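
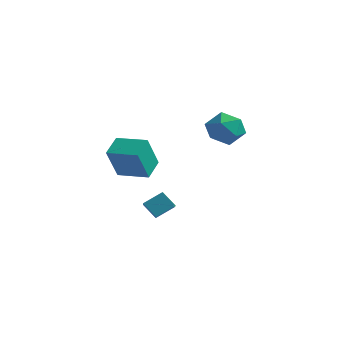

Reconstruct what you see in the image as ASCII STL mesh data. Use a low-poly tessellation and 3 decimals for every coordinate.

solid 
facet normal -0.468 -0.701 -0.538
outer loop
vertex -0.91 1.418 -1.715
vertex -1.986 2.734 -2.494
vertex -0.26 1.529 -2.426
endloop
endfacet
facet normal 0.576 -0.704 0.416
outer loop
vertex 0.246 2.286 -1.846
vertex -0.91 1.418 -1.715
vertex -0.26 1.529 -2.426
endloop
endfacet
facet normal -0.469 -0.702 -0.536
outer loop
vertex -0.26 1.529 -2.426
vertex -1.986 2.734 -2.494
vertex -1.336 2.844 -3.206
endloop
endfacet
facet normal 0.670 0.114 -0.733
outer loop
vertex -1.336 2.844 -3.206
vertex 0.246 2.286 -1.846
vertex -0.26 1.529 -2.426
endloop
endfacet
facet normal -0.670 -0.114 0.733
outer loop
vertex -0.91 1.418 -1.715
vertex -1.48 3.491 -1.914
vertex -1.986 2.734 -2.494
endloop
endfacet
facet normal 0.576 -0.704 0.417
outer loop
vertex -0.404 2.176 -1.134
vertex -0.91 1.418 -1.715
vertex 0.246 2.286 -1.846
endloop
endfacet
facet normal -0.671 -0.114 0.733
outer loop
vertex -0.404 2.176 -1.134
vertex -1.48 3.491 -1.914
vertex -0.91 1.418 -1.715
endloop
endfacet
facet normal -0.575 0.704 -0.417
outer loop
vertex -1.986 2.734 -2.494
vertex -1.48 3.491 -1.914
vertex -1.336 2.844 -3.206
endloop
endfacet
facet normal 0.670 0.114 -0.733
outer loop
vertex -0.83 3.602 -2.625
vertex 0.246 2.286 -1.846
vertex -1.336 2.844 -3.206
endloop
endfacet
facet normal -0.576 0.704 -0.417
outer loop
vertex -1.336 2.844 -3.206
vertex -1.48 3.491 -1.914
vertex -0.83 3.602 -2.625
endloop
endfacet
facet normal 0.469 0.701 0.537
outer loop
vertex -0.83 3.602 -2.625
vertex -0.404 2.176 -1.134
vertex 0.246 2.286 -1.846
endloop
endfacet
facet normal 0.468 0.702 0.537
outer loop
vertex -1.48 3.491 -1.914
vertex -0.404 2.176 -1.134
vertex -0.83 3.602 -2.625
endloop
endfacet
facet normal -0.974 -0.216 -0.070
outer loop
vertex -2.816 1.164 1.03
vertex -3.087 2.201 1.591
vertex -2.891 2.037 -0.622
endloop
endfacet
facet normal 0.224 -0.857 -0.463
outer loop
vertex -1.353 2.379 -0.511
vertex -2.816 1.164 1.03
vertex -2.891 2.037 -0.622
endloop
endfacet
facet normal -0.974 -0.217 -0.070
outer loop
vertex -2.891 2.037 -0.622
vertex -3.087 2.201 1.591
vertex -3.163 3.074 -0.061
endloop
endfacet
facet normal -0.040 0.467 -0.883
outer loop
vertex -3.163 3.074 -0.061
vertex -1.353 2.379 -0.511
vertex -2.891 2.037 -0.622
endloop
endfacet
facet normal 0.040 -0.467 0.883
outer loop
vertex -2.816 1.164 1.03
vertex -1.549 2.543 1.702
vertex -3.087 2.201 1.591
endloop
endfacet
facet normal 0.224 -0.857 -0.463
outer loop
vertex -1.277 1.506 1.141
vertex -2.816 1.164 1.03
vertex -1.353 2.379 -0.511
endloop
endfacet
facet normal 0.040 -0.467 0.883
outer loop
vertex -1.277 1.506 1.141
vertex -1.549 2.543 1.702
vertex -2.816 1.164 1.03
endloop
endfacet
facet normal -0.224 0.857 0.463
outer loop
vertex -3.087 2.201 1.591
vertex -1.549 2.543 1.702
vertex -3.163 3.074 -0.061
endloop
endfacet
facet normal -0.040 0.467 -0.883
outer loop
vertex -1.624 3.416 0.05
vertex -1.353 2.379 -0.511
vertex -3.163 3.074 -0.061
endloop
endfacet
facet normal -0.224 0.857 0.463
outer loop
vertex -3.163 3.074 -0.061
vertex -1.549 2.543 1.702
vertex -1.624 3.416 0.05
endloop
endfacet
facet normal 0.974 0.217 0.070
outer loop
vertex -1.624 3.416 0.05
vertex -1.277 1.506 1.141
vertex -1.353 2.379 -0.511
endloop
endfacet
facet normal 0.974 0.217 0.071
outer loop
vertex -1.549 2.543 1.702
vertex -1.277 1.506 1.141
vertex -1.624 3.416 0.05
endloop
endfacet
facet normal -0.506 0.862 -0.012
outer loop
vertex 2.432 3.331 2.744
vertex 1.851 3.0 3.472
vertex 2.682 3.491 3.687
endloop
endfacet
facet normal 0.172 0.963 -0.209
outer loop
vertex 2.432 3.331 2.744
vertex 2.682 3.491 3.687
vertex 3.372 3.225 3.031
endloop
endfacet
facet normal 0.300 0.552 -0.778
outer loop
vertex 2.432 3.331 2.744
vertex 3.372 3.225 3.031
vertex 2.968 2.57 2.411
endloop
endfacet
facet normal -0.299 0.198 -0.933
outer loop
vertex 2.432 3.331 2.744
vertex 2.968 2.57 2.411
vertex 2.028 2.431 2.683
endloop
endfacet
facet normal -0.798 0.389 -0.460
outer loop
vertex 2.432 3.331 2.744
vertex 2.028 2.431 2.683
vertex 1.851 3.0 3.472
endloop
endfacet
facet normal 0.592 0.739 0.323
outer loop
vertex 3.372 3.225 3.031
vertex 2.682 3.491 3.687
vertex 3.372 2.829 3.937
endloop
endfacet
facet normal -0.506 0.576 0.642
outer loop
vertex 2.682 3.491 3.687
vertex 1.851 3.0 3.472
vertex 2.432 2.69 4.209
endloop
endfacet
facet normal -0.978 -0.189 -0.083
outer loop
vertex 1.851 3.0 3.472
vertex 2.028 2.431 2.683
vertex 2.028 2.035 3.589
endloop
endfacet
facet normal -0.172 -0.500 -0.849
outer loop
vertex 2.028 2.431 2.683
vertex 2.968 2.57 2.411
vertex 2.718 1.769 2.933
endloop
endfacet
facet normal 0.798 0.074 -0.598
outer loop
vertex 2.968 2.57 2.411
vertex 3.372 3.225 3.031
vertex 3.549 2.26 3.148
endloop
endfacet
facet normal 0.299 -0.198 0.933
outer loop
vertex 2.968 1.929 3.876
vertex 3.372 2.829 3.937
vertex 2.432 2.69 4.209
endloop
endfacet
facet normal -0.300 -0.552 0.778
outer loop
vertex 2.968 1.929 3.876
vertex 2.432 2.69 4.209
vertex 2.028 2.035 3.589
endloop
endfacet
facet normal -0.172 -0.963 0.209
outer loop
vertex 2.968 1.929 3.876
vertex 2.028 2.035 3.589
vertex 2.718 1.769 2.933
endloop
endfacet
facet normal 0.506 -0.862 0.012
outer loop
vertex 2.968 1.929 3.876
vertex 2.718 1.769 2.933
vertex 3.549 2.26 3.148
endloop
endfacet
facet normal 0.798 -0.389 0.460
outer loop
vertex 2.968 1.929 3.876
vertex 3.549 2.26 3.148
vertex 3.372 2.829 3.937
endloop
endfacet
facet normal 0.172 0.500 0.849
outer loop
vertex 2.432 2.69 4.209
vertex 3.372 2.829 3.937
vertex 2.682 3.491 3.687
endloop
endfacet
facet normal -0.798 -0.074 0.598
outer loop
vertex 2.028 2.035 3.589
vertex 2.432 2.69 4.209
vertex 1.851 3.0 3.472
endloop
endfacet
facet normal -0.592 -0.739 -0.323
outer loop
vertex 2.718 1.769 2.933
vertex 2.028 2.035 3.589
vertex 2.028 2.431 2.683
endloop
endfacet
facet normal 0.506 -0.576 -0.642
outer loop
vertex 3.549 2.26 3.148
vertex 2.718 1.769 2.933
vertex 2.968 2.57 2.411
endloop
endfacet
facet normal 0.978 0.189 0.083
outer loop
vertex 3.372 2.829 3.937
vertex 3.549 2.26 3.148
vertex 3.372 3.225 3.031
endloop
endfacet

endsolid


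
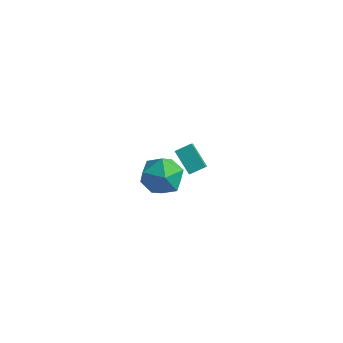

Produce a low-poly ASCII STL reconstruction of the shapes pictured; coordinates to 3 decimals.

solid 
facet normal -0.609 -0.698 -0.377
outer loop
vertex 1.835 -3.55 4.664
vertex 1.436 -2.726 3.784
vertex 2.796 -3.952 3.854
endloop
endfacet
facet normal 0.313 -0.649 0.693
outer loop
vertex 3.284 -3.394 4.156
vertex 1.835 -3.55 4.664
vertex 2.796 -3.952 3.854
endloop
endfacet
facet normal -0.609 -0.697 -0.377
outer loop
vertex 2.796 -3.952 3.854
vertex 1.436 -2.726 3.784
vertex 2.398 -3.128 2.974
endloop
endfacet
facet normal 0.728 -0.304 -0.614
outer loop
vertex 2.398 -3.128 2.974
vertex 3.284 -3.394 4.156
vertex 2.796 -3.952 3.854
endloop
endfacet
facet normal -0.728 0.304 0.615
outer loop
vertex 1.835 -3.55 4.664
vertex 1.924 -2.168 4.086
vertex 1.436 -2.726 3.784
endloop
endfacet
facet normal 0.313 -0.649 0.694
outer loop
vertex 2.322 -2.992 4.966
vertex 1.835 -3.55 4.664
vertex 3.284 -3.394 4.156
endloop
endfacet
facet normal -0.729 0.304 0.614
outer loop
vertex 2.322 -2.992 4.966
vertex 1.924 -2.168 4.086
vertex 1.835 -3.55 4.664
endloop
endfacet
facet normal -0.313 0.649 -0.694
outer loop
vertex 1.436 -2.726 3.784
vertex 1.924 -2.168 4.086
vertex 2.398 -3.128 2.974
endloop
endfacet
facet normal 0.728 -0.303 -0.614
outer loop
vertex 2.885 -2.57 3.276
vertex 3.284 -3.394 4.156
vertex 2.398 -3.128 2.974
endloop
endfacet
facet normal -0.313 0.649 -0.694
outer loop
vertex 2.398 -3.128 2.974
vertex 1.924 -2.168 4.086
vertex 2.885 -2.57 3.276
endloop
endfacet
facet normal 0.609 0.698 0.377
outer loop
vertex 2.885 -2.57 3.276
vertex 2.322 -2.992 4.966
vertex 3.284 -3.394 4.156
endloop
endfacet
facet normal 0.610 0.697 0.377
outer loop
vertex 1.924 -2.168 4.086
vertex 2.322 -2.992 4.966
vertex 2.885 -2.57 3.276
endloop
endfacet
facet normal 0.249 0.662 0.707
outer loop
vertex -1.006 0.917 -1.2
vertex -1.011 0.051 -0.387
vertex -0.012 0.305 -0.977
endloop
endfacet
facet normal 0.511 0.856 0.073
outer loop
vertex -1.006 0.917 -1.2
vertex -0.012 0.305 -0.977
vertex -0.305 0.575 -2.097
endloop
endfacet
facet normal -0.036 0.924 -0.380
outer loop
vertex -1.006 0.917 -1.2
vertex -0.305 0.575 -2.097
vertex -1.486 0.487 -2.199
endloop
endfacet
facet normal -0.636 0.771 -0.026
outer loop
vertex -1.006 0.917 -1.2
vertex -1.486 0.487 -2.199
vertex -1.922 0.163 -1.142
endloop
endfacet
facet normal -0.460 0.609 0.646
outer loop
vertex -1.006 0.917 -1.2
vertex -1.922 0.163 -1.142
vertex -1.011 0.051 -0.387
endloop
endfacet
facet normal 0.930 0.329 -0.164
outer loop
vertex -0.305 0.575 -2.097
vertex -0.012 0.305 -0.977
vertex 0.122 -0.503 -1.838
endloop
endfacet
facet normal 0.506 0.014 0.863
outer loop
vertex -0.012 0.305 -0.977
vertex -1.011 0.051 -0.387
vertex -0.314 -0.827 -0.781
endloop
endfacet
facet normal -0.642 -0.071 0.764
outer loop
vertex -1.011 0.051 -0.387
vertex -1.922 0.163 -1.142
vertex -1.495 -0.915 -0.883
endloop
endfacet
facet normal -0.927 0.191 -0.324
outer loop
vertex -1.922 0.163 -1.142
vertex -1.486 0.487 -2.199
vertex -1.788 -0.645 -2.003
endloop
endfacet
facet normal 0.045 0.438 -0.898
outer loop
vertex -1.486 0.487 -2.199
vertex -0.305 0.575 -2.097
vertex -0.789 -0.391 -2.593
endloop
endfacet
facet normal 0.636 -0.771 0.026
outer loop
vertex -0.794 -1.257 -1.78
vertex 0.122 -0.503 -1.838
vertex -0.314 -0.827 -0.781
endloop
endfacet
facet normal 0.036 -0.924 0.380
outer loop
vertex -0.794 -1.257 -1.78
vertex -0.314 -0.827 -0.781
vertex -1.495 -0.915 -0.883
endloop
endfacet
facet normal -0.511 -0.856 -0.073
outer loop
vertex -0.794 -1.257 -1.78
vertex -1.495 -0.915 -0.883
vertex -1.788 -0.645 -2.003
endloop
endfacet
facet normal -0.249 -0.662 -0.707
outer loop
vertex -0.794 -1.257 -1.78
vertex -1.788 -0.645 -2.003
vertex -0.789 -0.391 -2.593
endloop
endfacet
facet normal 0.460 -0.609 -0.646
outer loop
vertex -0.794 -1.257 -1.78
vertex -0.789 -0.391 -2.593
vertex 0.122 -0.503 -1.838
endloop
endfacet
facet normal 0.927 -0.191 0.324
outer loop
vertex -0.314 -0.827 -0.781
vertex 0.122 -0.503 -1.838
vertex -0.012 0.305 -0.977
endloop
endfacet
facet normal -0.045 -0.438 0.898
outer loop
vertex -1.495 -0.915 -0.883
vertex -0.314 -0.827 -0.781
vertex -1.011 0.051 -0.387
endloop
endfacet
facet normal -0.930 -0.329 0.164
outer loop
vertex -1.788 -0.645 -2.003
vertex -1.495 -0.915 -0.883
vertex -1.922 0.163 -1.142
endloop
endfacet
facet normal -0.506 -0.014 -0.863
outer loop
vertex -0.789 -0.391 -2.593
vertex -1.788 -0.645 -2.003
vertex -1.486 0.487 -2.199
endloop
endfacet
facet normal 0.642 0.071 -0.764
outer loop
vertex 0.122 -0.503 -1.838
vertex -0.789 -0.391 -2.593
vertex -0.305 0.575 -2.097
endloop
endfacet

endsolid


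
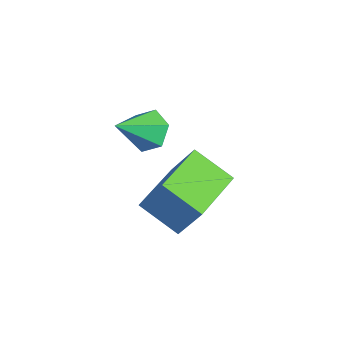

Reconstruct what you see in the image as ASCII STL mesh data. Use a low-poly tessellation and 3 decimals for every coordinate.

solid 
facet normal -0.164 0.765 -0.623
outer loop
vertex 1.874 2.758 -0.795
vertex 1.497 2.362 -1.182
vertex 1.215 2.708 -0.683
endloop
endfacet
facet normal 0.138 0.295 0.946
outer loop
vertex 1.874 2.758 -0.795
vertex 1.215 2.708 -0.683
vertex 1.723 1.298 -0.318
endloop
endfacet
facet normal -0.163 0.765 -0.623
outer loop
vertex 1.215 2.708 -0.683
vertex 1.497 2.362 -1.182
vertex 0.838 2.313 -1.07
endloop
endfacet
facet normal -0.685 -0.059 0.727
outer loop
vertex 1.215 2.708 -0.683
vertex 0.838 2.313 -1.07
vertex 1.723 1.298 -0.318
endloop
endfacet
facet normal -0.163 0.766 -0.622
outer loop
vertex 0.838 2.313 -1.07
vertex 1.497 2.362 -1.182
vertex 1.119 1.967 -1.57
endloop
endfacet
facet normal -0.761 -0.648 0.021
outer loop
vertex 0.838 2.313 -1.07
vertex 1.119 1.967 -1.57
vertex 1.723 1.298 -0.318
endloop
endfacet
facet normal -0.163 0.766 -0.622
outer loop
vertex 1.119 1.967 -1.57
vertex 1.497 2.362 -1.182
vertex 1.778 2.016 -1.682
endloop
endfacet
facet normal -0.013 -0.885 -0.466
outer loop
vertex 1.119 1.967 -1.57
vertex 1.778 2.016 -1.682
vertex 1.723 1.298 -0.318
endloop
endfacet
facet normal -0.164 0.766 -0.622
outer loop
vertex 1.778 2.016 -1.682
vertex 1.497 2.362 -1.182
vertex 2.155 2.411 -1.295
endloop
endfacet
facet normal 0.810 -0.531 -0.247
outer loop
vertex 1.778 2.016 -1.682
vertex 2.155 2.411 -1.295
vertex 1.723 1.298 -0.318
endloop
endfacet
facet normal -0.164 0.765 -0.623
outer loop
vertex 2.155 2.411 -1.295
vertex 1.497 2.362 -1.182
vertex 1.874 2.758 -0.795
endloop
endfacet
facet normal 0.887 0.058 0.458
outer loop
vertex 2.155 2.411 -1.295
vertex 1.874 2.758 -0.795
vertex 1.723 1.298 -0.318
endloop
endfacet
facet normal -0.721 -0.484 0.496
outer loop
vertex 2.323 2.321 -2.77
vertex 1.305 3.805 -2.803
vertex 1.767 1.912 -3.977
endloop
endfacet
facet normal 0.566 -0.824 0.019
outer loop
vertex 2.755 2.575 -4.657
vertex 2.323 2.321 -2.77
vertex 1.767 1.912 -3.977
endloop
endfacet
facet normal -0.721 -0.484 0.496
outer loop
vertex 1.767 1.912 -3.977
vertex 1.305 3.805 -2.803
vertex 0.749 3.396 -4.01
endloop
endfacet
facet normal -0.400 -0.294 -0.868
outer loop
vertex 0.749 3.396 -4.01
vertex 2.755 2.575 -4.657
vertex 1.767 1.912 -3.977
endloop
endfacet
facet normal 0.400 0.294 0.868
outer loop
vertex 2.323 2.321 -2.77
vertex 2.293 4.468 -3.483
vertex 1.305 3.805 -2.803
endloop
endfacet
facet normal 0.566 -0.824 0.019
outer loop
vertex 3.311 2.984 -3.45
vertex 2.323 2.321 -2.77
vertex 2.755 2.575 -4.657
endloop
endfacet
facet normal 0.400 0.294 0.868
outer loop
vertex 3.311 2.984 -3.45
vertex 2.293 4.468 -3.483
vertex 2.323 2.321 -2.77
endloop
endfacet
facet normal -0.566 0.824 -0.019
outer loop
vertex 1.305 3.805 -2.803
vertex 2.293 4.468 -3.483
vertex 0.749 3.396 -4.01
endloop
endfacet
facet normal -0.400 -0.294 -0.868
outer loop
vertex 1.737 4.059 -4.69
vertex 2.755 2.575 -4.657
vertex 0.749 3.396 -4.01
endloop
endfacet
facet normal -0.566 0.824 -0.019
outer loop
vertex 0.749 3.396 -4.01
vertex 2.293 4.468 -3.483
vertex 1.737 4.059 -4.69
endloop
endfacet
facet normal 0.721 0.484 -0.496
outer loop
vertex 1.737 4.059 -4.69
vertex 3.311 2.984 -3.45
vertex 2.755 2.575 -4.657
endloop
endfacet
facet normal 0.721 0.484 -0.496
outer loop
vertex 2.293 4.468 -3.483
vertex 3.311 2.984 -3.45
vertex 1.737 4.059 -4.69
endloop
endfacet

endsolid


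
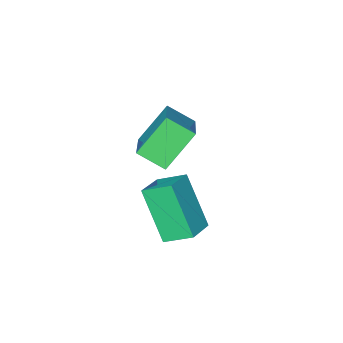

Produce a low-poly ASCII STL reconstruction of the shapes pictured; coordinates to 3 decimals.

solid 
facet normal -0.535 -0.703 -0.470
outer loop
vertex 1.081 -1.66 2.301
vertex 0.679 -1.084 1.897
vertex 1.909 -1.701 1.42
endloop
endfacet
facet normal 0.496 -0.710 0.500
outer loop
vertex 2.961 -0.316 2.343
vertex 1.081 -1.66 2.301
vertex 1.909 -1.701 1.42
endloop
endfacet
facet normal -0.535 -0.704 -0.468
outer loop
vertex 1.909 -1.701 1.42
vertex 0.679 -1.084 1.897
vertex 1.507 -1.126 1.015
endloop
endfacet
facet normal 0.684 -0.034 -0.728
outer loop
vertex 1.507 -1.126 1.015
vertex 2.961 -0.316 2.343
vertex 1.909 -1.701 1.42
endloop
endfacet
facet normal -0.684 0.034 0.729
outer loop
vertex 1.081 -1.66 2.301
vertex 1.731 0.301 2.82
vertex 0.679 -1.084 1.897
endloop
endfacet
facet normal 0.496 -0.710 0.500
outer loop
vertex 2.133 -0.274 3.225
vertex 1.081 -1.66 2.301
vertex 2.961 -0.316 2.343
endloop
endfacet
facet normal -0.685 0.034 0.728
outer loop
vertex 2.133 -0.274 3.225
vertex 1.731 0.301 2.82
vertex 1.081 -1.66 2.301
endloop
endfacet
facet normal -0.496 0.710 -0.500
outer loop
vertex 0.679 -1.084 1.897
vertex 1.731 0.301 2.82
vertex 1.507 -1.126 1.015
endloop
endfacet
facet normal 0.684 -0.034 -0.729
outer loop
vertex 2.559 0.26 1.939
vertex 2.961 -0.316 2.343
vertex 1.507 -1.126 1.015
endloop
endfacet
facet normal -0.496 0.710 -0.500
outer loop
vertex 1.507 -1.126 1.015
vertex 1.731 0.301 2.82
vertex 2.559 0.26 1.939
endloop
endfacet
facet normal 0.535 0.703 0.469
outer loop
vertex 2.559 0.26 1.939
vertex 2.133 -0.274 3.225
vertex 2.961 -0.316 2.343
endloop
endfacet
facet normal 0.534 0.704 0.469
outer loop
vertex 1.731 0.301 2.82
vertex 2.133 -0.274 3.225
vertex 2.559 0.26 1.939
endloop
endfacet
facet normal -0.522 0.723 0.453
outer loop
vertex 1.637 -0.157 1.014
vertex 2.371 0.229 1.244
vertex 1.621 0.663 -0.313
endloop
endfacet
facet normal -0.853 -0.449 -0.267
outer loop
vertex 2.049 0.071 -0.684
vertex 1.637 -0.157 1.014
vertex 1.621 0.663 -0.313
endloop
endfacet
facet normal -0.523 0.722 0.453
outer loop
vertex 1.621 0.663 -0.313
vertex 2.371 0.229 1.244
vertex 2.354 1.049 -0.083
endloop
endfacet
facet normal -0.010 0.526 -0.851
outer loop
vertex 2.354 1.049 -0.083
vertex 2.049 0.071 -0.684
vertex 1.621 0.663 -0.313
endloop
endfacet
facet normal 0.010 -0.526 0.851
outer loop
vertex 1.637 -0.157 1.014
vertex 2.799 -0.363 0.873
vertex 2.371 0.229 1.244
endloop
endfacet
facet normal -0.852 -0.450 -0.267
outer loop
vertex 2.066 -0.749 0.643
vertex 1.637 -0.157 1.014
vertex 2.049 0.071 -0.684
endloop
endfacet
facet normal 0.010 -0.526 0.851
outer loop
vertex 2.066 -0.749 0.643
vertex 2.799 -0.363 0.873
vertex 1.637 -0.157 1.014
endloop
endfacet
facet normal 0.853 0.449 0.267
outer loop
vertex 2.371 0.229 1.244
vertex 2.799 -0.363 0.873
vertex 2.354 1.049 -0.083
endloop
endfacet
facet normal -0.010 0.526 -0.851
outer loop
vertex 2.783 0.457 -0.454
vertex 2.049 0.071 -0.684
vertex 2.354 1.049 -0.083
endloop
endfacet
facet normal 0.852 0.450 0.268
outer loop
vertex 2.354 1.049 -0.083
vertex 2.799 -0.363 0.873
vertex 2.783 0.457 -0.454
endloop
endfacet
facet normal 0.522 -0.723 -0.453
outer loop
vertex 2.783 0.457 -0.454
vertex 2.066 -0.749 0.643
vertex 2.049 0.071 -0.684
endloop
endfacet
facet normal 0.523 -0.722 -0.453
outer loop
vertex 2.799 -0.363 0.873
vertex 2.066 -0.749 0.643
vertex 2.783 0.457 -0.454
endloop
endfacet

endsolid


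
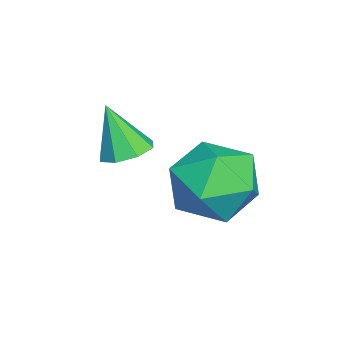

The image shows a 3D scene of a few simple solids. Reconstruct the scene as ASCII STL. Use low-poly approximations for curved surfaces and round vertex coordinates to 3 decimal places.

solid 
facet normal -0.684 0.729 -0.038
outer loop
vertex -1.406 2.104 0.583
vertex -2.053 1.51 0.838
vertex -1.588 1.979 1.471
endloop
endfacet
facet normal -0.040 0.991 0.131
outer loop
vertex -1.406 2.104 0.583
vertex -1.588 1.979 1.471
vertex -0.721 2.052 1.187
endloop
endfacet
facet normal 0.411 0.821 -0.396
outer loop
vertex -1.406 2.104 0.583
vertex -0.721 2.052 1.187
vertex -0.651 1.628 0.38
endloop
endfacet
facet normal 0.048 0.455 -0.889
outer loop
vertex -1.406 2.104 0.583
vertex -0.651 1.628 0.38
vertex -1.474 1.293 0.164
endloop
endfacet
facet normal -0.629 0.398 -0.668
outer loop
vertex -1.406 2.104 0.583
vertex -1.474 1.293 0.164
vertex -2.053 1.51 0.838
endloop
endfacet
facet normal 0.182 0.664 0.725
outer loop
vertex -0.721 2.052 1.187
vertex -1.588 1.979 1.471
vertex -0.946 1.427 1.816
endloop
endfacet
facet normal -0.859 0.241 0.452
outer loop
vertex -1.588 1.979 1.471
vertex -2.053 1.51 0.838
vertex -1.769 1.092 1.6
endloop
endfacet
facet normal -0.770 -0.293 -0.567
outer loop
vertex -2.053 1.51 0.838
vertex -1.474 1.293 0.164
vertex -1.699 0.668 0.793
endloop
endfacet
facet normal 0.324 -0.201 -0.924
outer loop
vertex -1.474 1.293 0.164
vertex -0.651 1.628 0.38
vertex -0.832 0.741 0.509
endloop
endfacet
facet normal 0.912 0.390 -0.126
outer loop
vertex -0.651 1.628 0.38
vertex -0.721 2.052 1.187
vertex -0.367 1.21 1.142
endloop
endfacet
facet normal -0.048 -0.455 0.889
outer loop
vertex -1.014 0.616 1.397
vertex -0.946 1.427 1.816
vertex -1.769 1.092 1.6
endloop
endfacet
facet normal -0.411 -0.821 0.396
outer loop
vertex -1.014 0.616 1.397
vertex -1.769 1.092 1.6
vertex -1.699 0.668 0.793
endloop
endfacet
facet normal 0.040 -0.991 -0.131
outer loop
vertex -1.014 0.616 1.397
vertex -1.699 0.668 0.793
vertex -0.832 0.741 0.509
endloop
endfacet
facet normal 0.684 -0.729 0.038
outer loop
vertex -1.014 0.616 1.397
vertex -0.832 0.741 0.509
vertex -0.367 1.21 1.142
endloop
endfacet
facet normal 0.629 -0.398 0.668
outer loop
vertex -1.014 0.616 1.397
vertex -0.367 1.21 1.142
vertex -0.946 1.427 1.816
endloop
endfacet
facet normal -0.324 0.201 0.924
outer loop
vertex -1.769 1.092 1.6
vertex -0.946 1.427 1.816
vertex -1.588 1.979 1.471
endloop
endfacet
facet normal -0.912 -0.390 0.126
outer loop
vertex -1.699 0.668 0.793
vertex -1.769 1.092 1.6
vertex -2.053 1.51 0.838
endloop
endfacet
facet normal -0.182 -0.664 -0.725
outer loop
vertex -0.832 0.741 0.509
vertex -1.699 0.668 0.793
vertex -1.474 1.293 0.164
endloop
endfacet
facet normal 0.859 -0.241 -0.452
outer loop
vertex -0.367 1.21 1.142
vertex -0.832 0.741 0.509
vertex -0.651 1.628 0.38
endloop
endfacet
facet normal 0.770 0.293 0.567
outer loop
vertex -0.946 1.427 1.816
vertex -0.367 1.21 1.142
vertex -0.721 2.052 1.187
endloop
endfacet
facet normal 0.171 0.344 -0.923
outer loop
vertex -1.669 -0.402 1.0
vertex -2.184 -0.285 0.948
vertex -1.756 -0.026 1.124
endloop
endfacet
facet normal 0.815 -0.003 0.580
outer loop
vertex -1.669 -0.402 1.0
vertex -1.756 -0.026 1.124
vertex -2.376 -0.675 1.992
endloop
endfacet
facet normal 0.170 0.347 -0.923
outer loop
vertex -1.756 -0.026 1.124
vertex -2.184 -0.285 0.948
vertex -2.094 0.198 1.146
endloop
endfacet
facet normal 0.417 0.559 0.716
outer loop
vertex -1.756 -0.026 1.124
vertex -2.094 0.198 1.146
vertex -2.376 -0.675 1.992
endloop
endfacet
facet normal 0.172 0.346 -0.922
outer loop
vertex -2.094 0.198 1.146
vertex -2.184 -0.285 0.948
vertex -2.484 0.139 1.051
endloop
endfacet
facet normal -0.266 0.714 0.648
outer loop
vertex -2.094 0.198 1.146
vertex -2.484 0.139 1.051
vertex -2.376 -0.675 1.992
endloop
endfacet
facet normal 0.169 0.344 -0.924
outer loop
vertex -2.484 0.139 1.051
vertex -2.184 -0.285 0.948
vertex -2.698 -0.169 0.897
endloop
endfacet
facet normal -0.831 0.370 0.415
outer loop
vertex -2.484 0.139 1.051
vertex -2.698 -0.169 0.897
vertex -2.376 -0.675 1.992
endloop
endfacet
facet normal 0.169 0.344 -0.924
outer loop
vertex -2.698 -0.169 0.897
vertex -2.184 -0.285 0.948
vertex -2.611 -0.545 0.773
endloop
endfacet
facet normal -0.950 -0.271 0.154
outer loop
vertex -2.698 -0.169 0.897
vertex -2.611 -0.545 0.773
vertex -2.376 -0.675 1.992
endloop
endfacet
facet normal 0.169 0.345 -0.923
outer loop
vertex -2.611 -0.545 0.773
vertex -2.184 -0.285 0.948
vertex -2.274 -0.769 0.751
endloop
endfacet
facet normal -0.553 -0.833 0.018
outer loop
vertex -2.611 -0.545 0.773
vertex -2.274 -0.769 0.751
vertex -2.376 -0.675 1.992
endloop
endfacet
facet normal 0.170 0.344 -0.923
outer loop
vertex -2.274 -0.769 0.751
vertex -2.184 -0.285 0.948
vertex -1.884 -0.71 0.845
endloop
endfacet
facet normal 0.129 -0.988 0.085
outer loop
vertex -2.274 -0.769 0.751
vertex -1.884 -0.71 0.845
vertex -2.376 -0.675 1.992
endloop
endfacet
facet normal 0.172 0.345 -0.923
outer loop
vertex -1.884 -0.71 0.845
vertex -2.184 -0.285 0.948
vertex -1.669 -0.402 1.0
endloop
endfacet
facet normal 0.695 -0.645 0.318
outer loop
vertex -1.884 -0.71 0.845
vertex -1.669 -0.402 1.0
vertex -2.376 -0.675 1.992
endloop
endfacet

endsolid


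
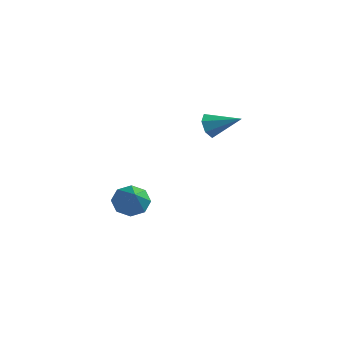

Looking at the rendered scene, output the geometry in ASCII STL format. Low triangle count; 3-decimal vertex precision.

solid 
facet normal -0.840 -0.385 -0.384
outer loop
vertex -2.582 2.642 -0.176
vertex -2.893 2.813 0.333
vertex -2.801 3.133 -0.189
endloop
endfacet
facet normal 0.647 0.270 -0.713
outer loop
vertex -2.582 2.642 -0.176
vertex -2.801 3.133 -0.189
vertex -1.727 3.347 0.867
endloop
endfacet
facet normal -0.839 -0.385 -0.384
outer loop
vertex -2.801 3.133 -0.189
vertex -2.893 2.813 0.333
vertex -3.089 3.383 0.19
endloop
endfacet
facet normal 0.227 0.883 -0.410
outer loop
vertex -2.801 3.133 -0.189
vertex -3.089 3.383 0.19
vertex -1.727 3.347 0.867
endloop
endfacet
facet normal -0.839 -0.385 -0.385
outer loop
vertex -3.089 3.383 0.19
vertex -2.893 2.813 0.333
vertex -3.23 3.203 0.677
endloop
endfacet
facet normal -0.129 0.942 0.311
outer loop
vertex -3.089 3.383 0.19
vertex -3.23 3.203 0.677
vertex -1.727 3.347 0.867
endloop
endfacet
facet normal -0.839 -0.385 -0.385
outer loop
vertex -3.23 3.203 0.677
vertex -2.893 2.813 0.333
vertex -3.117 2.729 0.905
endloop
endfacet
facet normal -0.153 0.399 0.904
outer loop
vertex -3.23 3.203 0.677
vertex -3.117 2.729 0.905
vertex -1.727 3.347 0.867
endloop
endfacet
facet normal -0.839 -0.385 -0.385
outer loop
vertex -3.117 2.729 0.905
vertex -2.893 2.813 0.333
vertex -2.835 2.318 0.702
endloop
endfacet
facet normal 0.175 -0.337 0.925
outer loop
vertex -3.117 2.729 0.905
vertex -2.835 2.318 0.702
vertex -1.727 3.347 0.867
endloop
endfacet
facet normal -0.839 -0.385 -0.384
outer loop
vertex -2.835 2.318 0.702
vertex -2.893 2.813 0.333
vertex -2.597 2.279 0.221
endloop
endfacet
facet normal 0.606 -0.710 0.358
outer loop
vertex -2.835 2.318 0.702
vertex -2.597 2.279 0.221
vertex -1.727 3.347 0.867
endloop
endfacet
facet normal -0.839 -0.385 -0.384
outer loop
vertex -2.597 2.279 0.221
vertex -2.893 2.813 0.333
vertex -2.582 2.642 -0.176
endloop
endfacet
facet normal 0.817 -0.441 -0.372
outer loop
vertex -2.597 2.279 0.221
vertex -2.582 2.642 -0.176
vertex -1.727 3.347 0.867
endloop
endfacet
facet normal -0.673 0.519 -0.527
outer loop
vertex -1.802 -1.59 -2.569
vertex -2.323 -1.789 -2.099
vertex -1.856 -1.23 -2.145
endloop
endfacet
facet normal 0.912 0.363 -0.192
outer loop
vertex -1.802 -1.59 -2.569
vertex -1.856 -1.23 -2.145
vertex -0.997 -2.811 -1.061
endloop
endfacet
facet normal -0.673 0.519 -0.526
outer loop
vertex -1.856 -1.23 -2.145
vertex -2.323 -1.789 -2.099
vertex -2.184 -1.198 -1.694
endloop
endfacet
facet normal 0.643 0.639 0.422
outer loop
vertex -1.856 -1.23 -2.145
vertex -2.184 -1.198 -1.694
vertex -0.997 -2.811 -1.061
endloop
endfacet
facet normal -0.673 0.519 -0.527
outer loop
vertex -2.184 -1.198 -1.694
vertex -2.323 -1.789 -2.099
vertex -2.594 -1.512 -1.48
endloop
endfacet
facet normal 0.126 0.441 0.889
outer loop
vertex -2.184 -1.198 -1.694
vertex -2.594 -1.512 -1.48
vertex -0.997 -2.811 -1.061
endloop
endfacet
facet normal -0.673 0.520 -0.527
outer loop
vertex -2.594 -1.512 -1.48
vertex -2.323 -1.789 -2.099
vertex -2.845 -1.988 -1.629
endloop
endfacet
facet normal -0.338 -0.114 0.934
outer loop
vertex -2.594 -1.512 -1.48
vertex -2.845 -1.988 -1.629
vertex -0.997 -2.811 -1.061
endloop
endfacet
facet normal -0.673 0.519 -0.528
outer loop
vertex -2.845 -1.988 -1.629
vertex -2.323 -1.789 -2.099
vertex -2.79 -2.348 -2.053
endloop
endfacet
facet normal -0.476 -0.700 0.533
outer loop
vertex -2.845 -1.988 -1.629
vertex -2.79 -2.348 -2.053
vertex -0.997 -2.811 -1.061
endloop
endfacet
facet normal -0.673 0.519 -0.526
outer loop
vertex -2.79 -2.348 -2.053
vertex -2.323 -1.789 -2.099
vertex -2.462 -2.38 -2.504
endloop
endfacet
facet normal -0.207 -0.975 -0.081
outer loop
vertex -2.79 -2.348 -2.053
vertex -2.462 -2.38 -2.504
vertex -0.997 -2.811 -1.061
endloop
endfacet
facet normal -0.674 0.519 -0.526
outer loop
vertex -2.462 -2.38 -2.504
vertex -2.323 -1.789 -2.099
vertex -2.053 -2.066 -2.718
endloop
endfacet
facet normal 0.310 -0.777 -0.547
outer loop
vertex -2.462 -2.38 -2.504
vertex -2.053 -2.066 -2.718
vertex -0.997 -2.811 -1.061
endloop
endfacet
facet normal -0.673 0.520 -0.526
outer loop
vertex -2.053 -2.066 -2.718
vertex -2.323 -1.789 -2.099
vertex -1.802 -1.59 -2.569
endloop
endfacet
facet normal 0.774 -0.222 -0.593
outer loop
vertex -2.053 -2.066 -2.718
vertex -1.802 -1.59 -2.569
vertex -0.997 -2.811 -1.061
endloop
endfacet

endsolid


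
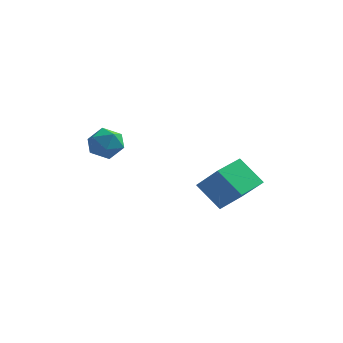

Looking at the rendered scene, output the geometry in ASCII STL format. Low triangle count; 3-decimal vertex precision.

solid 
facet normal -0.691 0.218 0.689
outer loop
vertex 3.509 -0.074 -0.603
vertex 4.18 1.624 -0.468
vertex 2.35 0.491 -1.943
endloop
endfacet
facet normal -0.367 -0.927 -0.074
outer loop
vertex 3.6 0.096 -3.192
vertex 3.509 -0.074 -0.603
vertex 2.35 0.491 -1.943
endloop
endfacet
facet normal -0.691 0.218 0.689
outer loop
vertex 2.35 0.491 -1.943
vertex 4.18 1.624 -0.468
vertex 3.021 2.189 -1.808
endloop
endfacet
facet normal -0.624 0.304 -0.720
outer loop
vertex 3.021 2.189 -1.808
vertex 3.6 0.096 -3.192
vertex 2.35 0.491 -1.943
endloop
endfacet
facet normal 0.624 -0.304 0.720
outer loop
vertex 3.509 -0.074 -0.603
vertex 5.43 1.229 -1.717
vertex 4.18 1.624 -0.468
endloop
endfacet
facet normal -0.367 -0.927 -0.074
outer loop
vertex 4.759 -0.469 -1.852
vertex 3.509 -0.074 -0.603
vertex 3.6 0.096 -3.192
endloop
endfacet
facet normal 0.624 -0.304 0.720
outer loop
vertex 4.759 -0.469 -1.852
vertex 5.43 1.229 -1.717
vertex 3.509 -0.074 -0.603
endloop
endfacet
facet normal 0.367 0.927 0.074
outer loop
vertex 4.18 1.624 -0.468
vertex 5.43 1.229 -1.717
vertex 3.021 2.189 -1.808
endloop
endfacet
facet normal -0.624 0.304 -0.720
outer loop
vertex 4.271 1.794 -3.057
vertex 3.6 0.096 -3.192
vertex 3.021 2.189 -1.808
endloop
endfacet
facet normal 0.367 0.927 0.074
outer loop
vertex 3.021 2.189 -1.808
vertex 5.43 1.229 -1.717
vertex 4.271 1.794 -3.057
endloop
endfacet
facet normal 0.691 -0.218 -0.689
outer loop
vertex 4.271 1.794 -3.057
vertex 4.759 -0.469 -1.852
vertex 3.6 0.096 -3.192
endloop
endfacet
facet normal 0.691 -0.218 -0.689
outer loop
vertex 5.43 1.229 -1.717
vertex 4.759 -0.469 -1.852
vertex 4.271 1.794 -3.057
endloop
endfacet
facet normal -0.665 0.627 0.407
outer loop
vertex -1.772 -0.507 1.163
vertex -2.403 -1.258 1.289
vertex -1.755 -1.032 2.0
endloop
endfacet
facet normal 0.002 0.847 0.531
outer loop
vertex -1.772 -0.507 1.163
vertex -1.755 -1.032 2.0
vertex -0.908 -0.763 1.568
endloop
endfacet
facet normal 0.325 0.941 -0.098
outer loop
vertex -1.772 -0.507 1.163
vertex -0.908 -0.763 1.568
vertex -1.032 -0.822 0.589
endloop
endfacet
facet normal -0.143 0.778 -0.612
outer loop
vertex -1.772 -0.507 1.163
vertex -1.032 -0.822 0.589
vertex -1.956 -1.128 0.416
endloop
endfacet
facet normal -0.755 0.584 -0.299
outer loop
vertex -1.772 -0.507 1.163
vertex -1.956 -1.128 0.416
vertex -2.403 -1.258 1.289
endloop
endfacet
facet normal 0.345 0.327 0.880
outer loop
vertex -0.908 -0.763 1.568
vertex -1.755 -1.032 2.0
vertex -1.004 -1.672 1.944
endloop
endfacet
facet normal -0.734 -0.030 0.678
outer loop
vertex -1.755 -1.032 2.0
vertex -2.403 -1.258 1.289
vertex -1.928 -1.978 1.771
endloop
endfacet
facet normal -0.880 -0.100 -0.465
outer loop
vertex -2.403 -1.258 1.289
vertex -1.956 -1.128 0.416
vertex -2.052 -2.037 0.792
endloop
endfacet
facet normal 0.111 0.215 -0.970
outer loop
vertex -1.956 -1.128 0.416
vertex -1.032 -0.822 0.589
vertex -1.205 -1.768 0.36
endloop
endfacet
facet normal 0.867 0.479 -0.139
outer loop
vertex -1.032 -0.822 0.589
vertex -0.908 -0.763 1.568
vertex -0.557 -1.542 1.071
endloop
endfacet
facet normal 0.143 -0.778 0.612
outer loop
vertex -1.188 -2.293 1.197
vertex -1.004 -1.672 1.944
vertex -1.928 -1.978 1.771
endloop
endfacet
facet normal -0.325 -0.941 0.098
outer loop
vertex -1.188 -2.293 1.197
vertex -1.928 -1.978 1.771
vertex -2.052 -2.037 0.792
endloop
endfacet
facet normal -0.002 -0.847 -0.531
outer loop
vertex -1.188 -2.293 1.197
vertex -2.052 -2.037 0.792
vertex -1.205 -1.768 0.36
endloop
endfacet
facet normal 0.665 -0.627 -0.407
outer loop
vertex -1.188 -2.293 1.197
vertex -1.205 -1.768 0.36
vertex -0.557 -1.542 1.071
endloop
endfacet
facet normal 0.755 -0.584 0.299
outer loop
vertex -1.188 -2.293 1.197
vertex -0.557 -1.542 1.071
vertex -1.004 -1.672 1.944
endloop
endfacet
facet normal -0.111 -0.215 0.970
outer loop
vertex -1.928 -1.978 1.771
vertex -1.004 -1.672 1.944
vertex -1.755 -1.032 2.0
endloop
endfacet
facet normal -0.867 -0.479 0.139
outer loop
vertex -2.052 -2.037 0.792
vertex -1.928 -1.978 1.771
vertex -2.403 -1.258 1.289
endloop
endfacet
facet normal -0.345 -0.327 -0.880
outer loop
vertex -1.205 -1.768 0.36
vertex -2.052 -2.037 0.792
vertex -1.956 -1.128 0.416
endloop
endfacet
facet normal 0.734 0.030 -0.678
outer loop
vertex -0.557 -1.542 1.071
vertex -1.205 -1.768 0.36
vertex -1.032 -0.822 0.589
endloop
endfacet
facet normal 0.880 0.100 0.465
outer loop
vertex -1.004 -1.672 1.944
vertex -0.557 -1.542 1.071
vertex -0.908 -0.763 1.568
endloop
endfacet

endsolid


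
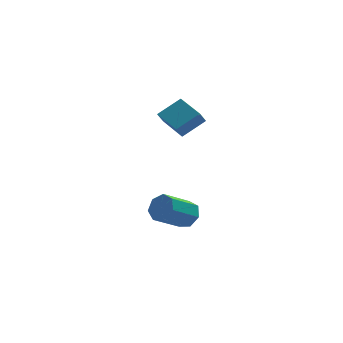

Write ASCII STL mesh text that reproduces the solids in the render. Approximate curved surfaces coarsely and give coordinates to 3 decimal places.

solid 
facet normal 0.741 0.382 -0.553
outer loop
vertex -0.725 2.823 -3.329
vertex -1.284 2.964 -3.981
vertex -1.069 3.495 -3.326
endloop
endfacet
facet normal 0.493 0.249 0.834
outer loop
vertex -0.725 2.823 -3.329
vertex -1.069 3.495 -3.326
vertex -2.178 2.074 -2.247
endloop
endfacet
facet normal 0.493 0.249 0.834
outer loop
vertex -2.178 2.074 -2.247
vertex -1.069 3.495 -3.326
vertex -2.522 2.746 -2.244
endloop
endfacet
facet normal -0.742 -0.382 0.551
outer loop
vertex -2.178 2.074 -2.247
vertex -2.522 2.746 -2.244
vertex -2.736 2.216 -2.899
endloop
endfacet
facet normal 0.741 0.382 -0.553
outer loop
vertex -1.069 3.495 -3.326
vertex -1.284 2.964 -3.981
vertex -1.575 3.767 -3.816
endloop
endfacet
facet normal -0.049 0.851 0.523
outer loop
vertex -1.069 3.495 -3.326
vertex -1.575 3.767 -3.816
vertex -2.522 2.746 -2.244
endloop
endfacet
facet normal -0.048 0.851 0.524
outer loop
vertex -2.522 2.746 -2.244
vertex -1.575 3.767 -3.816
vertex -3.027 3.019 -2.734
endloop
endfacet
facet normal -0.742 -0.382 0.551
outer loop
vertex -2.522 2.746 -2.244
vertex -3.027 3.019 -2.734
vertex -2.736 2.216 -2.899
endloop
endfacet
facet normal 0.741 0.382 -0.552
outer loop
vertex -1.575 3.767 -3.816
vertex -1.284 2.964 -3.981
vertex -1.861 3.435 -4.43
endloop
endfacet
facet normal -0.554 0.813 -0.181
outer loop
vertex -1.575 3.767 -3.816
vertex -1.861 3.435 -4.43
vertex -3.027 3.019 -2.734
endloop
endfacet
facet normal -0.553 0.813 -0.181
outer loop
vertex -3.027 3.019 -2.734
vertex -1.861 3.435 -4.43
vertex -3.314 2.687 -3.348
endloop
endfacet
facet normal -0.741 -0.382 0.553
outer loop
vertex -3.027 3.019 -2.734
vertex -3.314 2.687 -3.348
vertex -2.736 2.216 -2.899
endloop
endfacet
facet normal 0.741 0.382 -0.552
outer loop
vertex -1.861 3.435 -4.43
vertex -1.284 2.964 -3.981
vertex -1.713 2.748 -4.706
endloop
endfacet
facet normal -0.642 0.163 -0.749
outer loop
vertex -1.861 3.435 -4.43
vertex -1.713 2.748 -4.706
vertex -3.314 2.687 -3.348
endloop
endfacet
facet normal -0.642 0.162 -0.749
outer loop
vertex -3.314 2.687 -3.348
vertex -1.713 2.748 -4.706
vertex -3.165 2.0 -3.624
endloop
endfacet
facet normal -0.741 -0.383 0.552
outer loop
vertex -3.314 2.687 -3.348
vertex -3.165 2.0 -3.624
vertex -2.736 2.216 -2.899
endloop
endfacet
facet normal 0.741 0.383 -0.552
outer loop
vertex -1.713 2.748 -4.706
vertex -1.284 2.964 -3.981
vertex -1.241 2.224 -4.436
endloop
endfacet
facet normal -0.247 -0.610 -0.753
outer loop
vertex -1.713 2.748 -4.706
vertex -1.241 2.224 -4.436
vertex -3.165 2.0 -3.624
endloop
endfacet
facet normal -0.247 -0.609 -0.754
outer loop
vertex -3.165 2.0 -3.624
vertex -1.241 2.224 -4.436
vertex -2.694 1.475 -3.354
endloop
endfacet
facet normal -0.741 -0.381 0.552
outer loop
vertex -3.165 2.0 -3.624
vertex -2.694 1.475 -3.354
vertex -2.736 2.216 -2.899
endloop
endfacet
facet normal 0.741 0.382 -0.552
outer loop
vertex -1.241 2.224 -4.436
vertex -1.284 2.964 -3.981
vertex -0.802 2.257 -3.823
endloop
endfacet
facet normal 0.334 -0.923 -0.190
outer loop
vertex -1.241 2.224 -4.436
vertex -0.802 2.257 -3.823
vertex -2.694 1.475 -3.354
endloop
endfacet
facet normal 0.335 -0.923 -0.189
outer loop
vertex -2.694 1.475 -3.354
vertex -0.802 2.257 -3.823
vertex -2.254 1.509 -2.741
endloop
endfacet
facet normal -0.741 -0.381 0.553
outer loop
vertex -2.694 1.475 -3.354
vertex -2.254 1.509 -2.741
vertex -2.736 2.216 -2.899
endloop
endfacet
facet normal 0.741 0.382 -0.553
outer loop
vertex -0.802 2.257 -3.823
vertex -1.284 2.964 -3.981
vertex -0.725 2.823 -3.329
endloop
endfacet
facet normal 0.664 -0.541 0.517
outer loop
vertex -0.802 2.257 -3.823
vertex -0.725 2.823 -3.329
vertex -2.254 1.509 -2.741
endloop
endfacet
facet normal 0.664 -0.541 0.517
outer loop
vertex -2.254 1.509 -2.741
vertex -0.725 2.823 -3.329
vertex -2.178 2.074 -2.247
endloop
endfacet
facet normal -0.742 -0.382 0.551
outer loop
vertex -2.254 1.509 -2.741
vertex -2.178 2.074 -2.247
vertex -2.736 2.216 -2.899
endloop
endfacet
facet normal -0.432 -0.374 0.821
outer loop
vertex -0.679 2.702 3.316
vertex -1.36 4.284 3.678
vertex -1.934 2.35 2.496
endloop
endfacet
facet normal 0.386 -0.899 -0.205
outer loop
vertex -1.58 2.656 1.822
vertex -0.679 2.702 3.316
vertex -1.934 2.35 2.496
endloop
endfacet
facet normal -0.432 -0.373 0.821
outer loop
vertex -1.934 2.35 2.496
vertex -1.36 4.284 3.678
vertex -2.615 3.932 2.857
endloop
endfacet
facet normal -0.815 -0.229 -0.532
outer loop
vertex -2.615 3.932 2.857
vertex -1.58 2.656 1.822
vertex -1.934 2.35 2.496
endloop
endfacet
facet normal 0.815 0.229 0.532
outer loop
vertex -0.679 2.702 3.316
vertex -1.006 4.59 3.004
vertex -1.36 4.284 3.678
endloop
endfacet
facet normal 0.387 -0.899 -0.205
outer loop
vertex -0.325 3.008 2.643
vertex -0.679 2.702 3.316
vertex -1.58 2.656 1.822
endloop
endfacet
facet normal 0.815 0.229 0.533
outer loop
vertex -0.325 3.008 2.643
vertex -1.006 4.59 3.004
vertex -0.679 2.702 3.316
endloop
endfacet
facet normal -0.386 0.899 0.205
outer loop
vertex -1.36 4.284 3.678
vertex -1.006 4.59 3.004
vertex -2.615 3.932 2.857
endloop
endfacet
facet normal -0.815 -0.229 -0.533
outer loop
vertex -2.261 4.238 2.184
vertex -1.58 2.656 1.822
vertex -2.615 3.932 2.857
endloop
endfacet
facet normal -0.386 0.899 0.206
outer loop
vertex -2.615 3.932 2.857
vertex -1.006 4.59 3.004
vertex -2.261 4.238 2.184
endloop
endfacet
facet normal 0.432 0.374 -0.821
outer loop
vertex -2.261 4.238 2.184
vertex -0.325 3.008 2.643
vertex -1.58 2.656 1.822
endloop
endfacet
facet normal 0.432 0.373 -0.821
outer loop
vertex -1.006 4.59 3.004
vertex -0.325 3.008 2.643
vertex -2.261 4.238 2.184
endloop
endfacet

endsolid


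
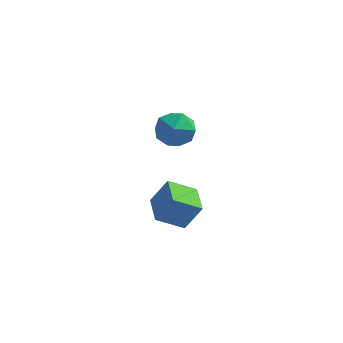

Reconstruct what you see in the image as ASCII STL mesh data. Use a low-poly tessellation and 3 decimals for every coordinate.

solid 
facet normal -0.490 -0.158 -0.857
outer loop
vertex -3.478 1.72 -3.187
vertex -4.167 3.282 -3.081
vertex -2.172 2.354 -4.05
endloop
endfacet
facet normal 0.402 -0.913 -0.062
outer loop
vertex -1.353 2.618 -2.619
vertex -3.478 1.72 -3.187
vertex -2.172 2.354 -4.05
endloop
endfacet
facet normal -0.490 -0.158 -0.857
outer loop
vertex -2.172 2.354 -4.05
vertex -4.167 3.282 -3.081
vertex -2.86 3.916 -3.945
endloop
endfacet
facet normal 0.773 0.375 -0.512
outer loop
vertex -2.86 3.916 -3.945
vertex -1.353 2.618 -2.619
vertex -2.172 2.354 -4.05
endloop
endfacet
facet normal -0.773 -0.376 0.512
outer loop
vertex -3.478 1.72 -3.187
vertex -3.348 3.546 -1.65
vertex -4.167 3.282 -3.081
endloop
endfacet
facet normal 0.402 -0.913 -0.061
outer loop
vertex -2.66 1.984 -1.755
vertex -3.478 1.72 -3.187
vertex -1.353 2.618 -2.619
endloop
endfacet
facet normal -0.773 -0.375 0.511
outer loop
vertex -2.66 1.984 -1.755
vertex -3.348 3.546 -1.65
vertex -3.478 1.72 -3.187
endloop
endfacet
facet normal -0.402 0.913 0.062
outer loop
vertex -4.167 3.282 -3.081
vertex -3.348 3.546 -1.65
vertex -2.86 3.916 -3.945
endloop
endfacet
facet normal 0.773 0.376 -0.511
outer loop
vertex -2.042 4.18 -2.513
vertex -1.353 2.618 -2.619
vertex -2.86 3.916 -3.945
endloop
endfacet
facet normal -0.403 0.913 0.062
outer loop
vertex -2.86 3.916 -3.945
vertex -3.348 3.546 -1.65
vertex -2.042 4.18 -2.513
endloop
endfacet
facet normal 0.490 0.158 0.857
outer loop
vertex -2.042 4.18 -2.513
vertex -2.66 1.984 -1.755
vertex -1.353 2.618 -2.619
endloop
endfacet
facet normal 0.490 0.158 0.857
outer loop
vertex -3.348 3.546 -1.65
vertex -2.66 1.984 -1.755
vertex -2.042 4.18 -2.513
endloop
endfacet
facet normal 0.032 0.999 -0.035
outer loop
vertex -2.869 3.444 2.292
vertex -3.148 3.493 3.424
vertex -2.028 3.446 3.1
endloop
endfacet
facet normal 0.485 0.713 -0.507
outer loop
vertex -2.869 3.444 2.292
vertex -2.028 3.446 3.1
vertex -1.949 2.736 2.177
endloop
endfacet
facet normal 0.109 0.296 -0.949
outer loop
vertex -2.869 3.444 2.292
vertex -1.949 2.736 2.177
vertex -3.02 2.344 1.931
endloop
endfacet
facet normal -0.575 0.325 -0.751
outer loop
vertex -2.869 3.444 2.292
vertex -3.02 2.344 1.931
vertex -3.761 2.813 2.701
endloop
endfacet
facet normal -0.623 0.760 -0.186
outer loop
vertex -2.869 3.444 2.292
vertex -3.761 2.813 2.701
vertex -3.148 3.493 3.424
endloop
endfacet
facet normal 0.943 0.298 -0.148
outer loop
vertex -1.949 2.736 2.177
vertex -2.028 3.446 3.1
vertex -1.659 2.347 3.239
endloop
endfacet
facet normal 0.209 0.761 0.613
outer loop
vertex -2.028 3.446 3.1
vertex -3.148 3.493 3.424
vertex -2.4 2.816 4.009
endloop
endfacet
facet normal -0.851 0.374 0.369
outer loop
vertex -3.148 3.493 3.424
vertex -3.761 2.813 2.701
vertex -3.471 2.424 3.763
endloop
endfacet
facet normal -0.773 -0.328 -0.544
outer loop
vertex -3.761 2.813 2.701
vertex -3.02 2.344 1.931
vertex -3.392 1.714 2.84
endloop
endfacet
facet normal 0.336 -0.375 -0.864
outer loop
vertex -3.02 2.344 1.931
vertex -1.949 2.736 2.177
vertex -2.272 1.667 2.516
endloop
endfacet
facet normal 0.575 -0.325 0.751
outer loop
vertex -2.551 1.716 3.648
vertex -1.659 2.347 3.239
vertex -2.4 2.816 4.009
endloop
endfacet
facet normal -0.109 -0.296 0.949
outer loop
vertex -2.551 1.716 3.648
vertex -2.4 2.816 4.009
vertex -3.471 2.424 3.763
endloop
endfacet
facet normal -0.485 -0.713 0.507
outer loop
vertex -2.551 1.716 3.648
vertex -3.471 2.424 3.763
vertex -3.392 1.714 2.84
endloop
endfacet
facet normal -0.032 -0.999 0.035
outer loop
vertex -2.551 1.716 3.648
vertex -3.392 1.714 2.84
vertex -2.272 1.667 2.516
endloop
endfacet
facet normal 0.623 -0.760 0.186
outer loop
vertex -2.551 1.716 3.648
vertex -2.272 1.667 2.516
vertex -1.659 2.347 3.239
endloop
endfacet
facet normal 0.773 0.328 0.544
outer loop
vertex -2.4 2.816 4.009
vertex -1.659 2.347 3.239
vertex -2.028 3.446 3.1
endloop
endfacet
facet normal -0.336 0.375 0.864
outer loop
vertex -3.471 2.424 3.763
vertex -2.4 2.816 4.009
vertex -3.148 3.493 3.424
endloop
endfacet
facet normal -0.943 -0.298 0.148
outer loop
vertex -3.392 1.714 2.84
vertex -3.471 2.424 3.763
vertex -3.761 2.813 2.701
endloop
endfacet
facet normal -0.209 -0.761 -0.613
outer loop
vertex -2.272 1.667 2.516
vertex -3.392 1.714 2.84
vertex -3.02 2.344 1.931
endloop
endfacet
facet normal 0.851 -0.374 -0.369
outer loop
vertex -1.659 2.347 3.239
vertex -2.272 1.667 2.516
vertex -1.949 2.736 2.177
endloop
endfacet

endsolid


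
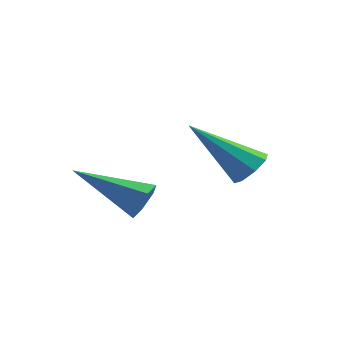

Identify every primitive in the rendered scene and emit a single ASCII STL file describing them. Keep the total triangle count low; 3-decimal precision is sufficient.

solid 
facet normal 0.663 0.320 -0.677
outer loop
vertex 4.796 -0.764 0.27
vertex 4.39 -0.691 -0.093
vertex 4.63 -0.378 0.29
endloop
endfacet
facet normal 0.440 0.143 0.886
outer loop
vertex 4.796 -0.764 0.27
vertex 4.63 -0.378 0.29
vertex 3.15 -1.289 1.173
endloop
endfacet
facet normal 0.663 0.320 -0.677
outer loop
vertex 4.63 -0.378 0.29
vertex 4.39 -0.691 -0.093
vertex 4.323 -0.175 0.085
endloop
endfacet
facet normal -0.009 0.704 0.711
outer loop
vertex 4.63 -0.378 0.29
vertex 4.323 -0.175 0.085
vertex 3.15 -1.289 1.173
endloop
endfacet
facet normal 0.662 0.320 -0.678
outer loop
vertex 4.323 -0.175 0.085
vertex 4.39 -0.691 -0.093
vertex 4.055 -0.275 -0.224
endloop
endfacet
facet normal -0.555 0.802 0.222
outer loop
vertex 4.323 -0.175 0.085
vertex 4.055 -0.275 -0.224
vertex 3.15 -1.289 1.173
endloop
endfacet
facet normal 0.663 0.321 -0.677
outer loop
vertex 4.055 -0.275 -0.224
vertex 4.39 -0.691 -0.093
vertex 3.983 -0.618 -0.457
endloop
endfacet
facet normal -0.877 0.382 -0.291
outer loop
vertex 4.055 -0.275 -0.224
vertex 3.983 -0.618 -0.457
vertex 3.15 -1.289 1.173
endloop
endfacet
facet normal 0.663 0.319 -0.677
outer loop
vertex 3.983 -0.618 -0.457
vertex 4.39 -0.691 -0.093
vertex 4.15 -1.005 -0.476
endloop
endfacet
facet normal -0.787 -0.314 -0.531
outer loop
vertex 3.983 -0.618 -0.457
vertex 4.15 -1.005 -0.476
vertex 3.15 -1.289 1.173
endloop
endfacet
facet normal 0.663 0.320 -0.677
outer loop
vertex 4.15 -1.005 -0.476
vertex 4.39 -0.691 -0.093
vertex 4.457 -1.207 -0.271
endloop
endfacet
facet normal -0.337 -0.872 -0.355
outer loop
vertex 4.15 -1.005 -0.476
vertex 4.457 -1.207 -0.271
vertex 3.15 -1.289 1.173
endloop
endfacet
facet normal 0.663 0.320 -0.677
outer loop
vertex 4.457 -1.207 -0.271
vertex 4.39 -0.691 -0.093
vertex 4.724 -1.107 0.038
endloop
endfacet
facet normal 0.208 -0.969 0.134
outer loop
vertex 4.457 -1.207 -0.271
vertex 4.724 -1.107 0.038
vertex 3.15 -1.289 1.173
endloop
endfacet
facet normal 0.663 0.319 -0.677
outer loop
vertex 4.724 -1.107 0.038
vertex 4.39 -0.691 -0.093
vertex 4.796 -0.764 0.27
endloop
endfacet
facet normal 0.530 -0.549 0.647
outer loop
vertex 4.724 -1.107 0.038
vertex 4.796 -0.764 0.27
vertex 3.15 -1.289 1.173
endloop
endfacet
facet normal 0.886 0.216 -0.412
outer loop
vertex 3.414 -3.07 0.014
vertex 3.273 -3.308 -0.414
vertex 3.179 -2.811 -0.356
endloop
endfacet
facet normal -0.164 0.756 0.634
outer loop
vertex 3.414 -3.07 0.014
vertex 3.179 -2.811 -0.356
vertex 1.707 -3.692 0.314
endloop
endfacet
facet normal 0.886 0.215 -0.411
outer loop
vertex 3.179 -2.811 -0.356
vertex 3.273 -3.308 -0.414
vertex 3.038 -3.049 -0.785
endloop
endfacet
facet normal -0.577 0.780 -0.243
outer loop
vertex 3.179 -2.811 -0.356
vertex 3.038 -3.049 -0.785
vertex 1.707 -3.692 0.314
endloop
endfacet
facet normal 0.886 0.217 -0.410
outer loop
vertex 3.038 -3.049 -0.785
vertex 3.273 -3.308 -0.414
vertex 3.133 -3.547 -0.843
endloop
endfacet
facet normal -0.628 -0.029 -0.778
outer loop
vertex 3.038 -3.049 -0.785
vertex 3.133 -3.547 -0.843
vertex 1.707 -3.692 0.314
endloop
endfacet
facet normal 0.886 0.217 -0.410
outer loop
vertex 3.133 -3.547 -0.843
vertex 3.273 -3.308 -0.414
vertex 3.368 -3.806 -0.472
endloop
endfacet
facet normal -0.264 -0.861 -0.434
outer loop
vertex 3.133 -3.547 -0.843
vertex 3.368 -3.806 -0.472
vertex 1.707 -3.692 0.314
endloop
endfacet
facet normal 0.885 0.217 -0.412
outer loop
vertex 3.368 -3.806 -0.472
vertex 3.273 -3.308 -0.414
vertex 3.509 -3.568 -0.044
endloop
endfacet
facet normal 0.149 -0.884 0.443
outer loop
vertex 3.368 -3.806 -0.472
vertex 3.509 -3.568 -0.044
vertex 1.707 -3.692 0.314
endloop
endfacet
facet normal 0.885 0.217 -0.412
outer loop
vertex 3.509 -3.568 -0.044
vertex 3.273 -3.308 -0.414
vertex 3.414 -3.07 0.014
endloop
endfacet
facet normal 0.199 -0.076 0.977
outer loop
vertex 3.509 -3.568 -0.044
vertex 3.414 -3.07 0.014
vertex 1.707 -3.692 0.314
endloop
endfacet

endsolid


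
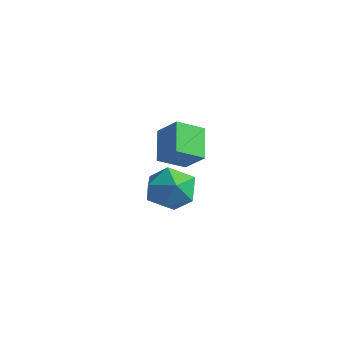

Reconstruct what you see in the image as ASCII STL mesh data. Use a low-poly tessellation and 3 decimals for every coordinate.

solid 
facet normal -0.564 0.576 0.593
outer loop
vertex -2.338 -1.644 3.614
vertex -1.417 -1.578 4.426
vertex -1.903 -0.624 3.037
endloop
endfacet
facet normal -0.749 -0.054 -0.660
outer loop
vertex -1.063 -1.482 2.154
vertex -2.338 -1.644 3.614
vertex -1.903 -0.624 3.037
endloop
endfacet
facet normal -0.564 0.576 0.593
outer loop
vertex -1.903 -0.624 3.037
vertex -1.417 -1.578 4.426
vertex -0.982 -0.558 3.849
endloop
endfacet
facet normal 0.348 0.816 -0.461
outer loop
vertex -0.982 -0.558 3.849
vertex -1.063 -1.482 2.154
vertex -1.903 -0.624 3.037
endloop
endfacet
facet normal -0.348 -0.816 0.461
outer loop
vertex -2.338 -1.644 3.614
vertex -0.577 -2.436 3.543
vertex -1.417 -1.578 4.426
endloop
endfacet
facet normal -0.749 -0.054 -0.660
outer loop
vertex -1.498 -2.502 2.731
vertex -2.338 -1.644 3.614
vertex -1.063 -1.482 2.154
endloop
endfacet
facet normal -0.348 -0.816 0.461
outer loop
vertex -1.498 -2.502 2.731
vertex -0.577 -2.436 3.543
vertex -2.338 -1.644 3.614
endloop
endfacet
facet normal 0.749 0.054 0.660
outer loop
vertex -1.417 -1.578 4.426
vertex -0.577 -2.436 3.543
vertex -0.982 -0.558 3.849
endloop
endfacet
facet normal 0.348 0.816 -0.461
outer loop
vertex -0.142 -1.416 2.966
vertex -1.063 -1.482 2.154
vertex -0.982 -0.558 3.849
endloop
endfacet
facet normal 0.749 0.054 0.660
outer loop
vertex -0.982 -0.558 3.849
vertex -0.577 -2.436 3.543
vertex -0.142 -1.416 2.966
endloop
endfacet
facet normal 0.564 -0.576 -0.593
outer loop
vertex -0.142 -1.416 2.966
vertex -1.498 -2.502 2.731
vertex -1.063 -1.482 2.154
endloop
endfacet
facet normal 0.564 -0.576 -0.593
outer loop
vertex -0.577 -2.436 3.543
vertex -1.498 -2.502 2.731
vertex -0.142 -1.416 2.966
endloop
endfacet
facet normal -0.036 0.622 0.782
outer loop
vertex -4.069 1.176 -0.366
vertex -3.781 0.306 0.339
vertex -2.956 0.958 -0.141
endloop
endfacet
facet normal 0.152 0.970 0.189
outer loop
vertex -4.069 1.176 -0.366
vertex -2.956 0.958 -0.141
vertex -3.288 1.22 -1.218
endloop
endfacet
facet normal -0.368 0.883 -0.292
outer loop
vertex -4.069 1.176 -0.366
vertex -3.288 1.22 -1.218
vertex -4.319 0.729 -1.403
endloop
endfacet
facet normal -0.877 0.480 0.005
outer loop
vertex -4.069 1.176 -0.366
vertex -4.319 0.729 -1.403
vertex -4.623 0.164 -0.441
endloop
endfacet
facet normal -0.673 0.319 0.668
outer loop
vertex -4.069 1.176 -0.366
vertex -4.623 0.164 -0.441
vertex -3.781 0.306 0.339
endloop
endfacet
facet normal 0.744 0.665 -0.067
outer loop
vertex -3.288 1.22 -1.218
vertex -2.956 0.958 -0.141
vertex -2.517 0.376 -1.039
endloop
endfacet
facet normal 0.439 0.101 0.893
outer loop
vertex -2.956 0.958 -0.141
vertex -3.781 0.306 0.339
vertex -2.821 -0.189 -0.077
endloop
endfacet
facet normal -0.590 -0.389 0.708
outer loop
vertex -3.781 0.306 0.339
vertex -4.623 0.164 -0.441
vertex -3.852 -0.68 -0.262
endloop
endfacet
facet normal -0.921 -0.129 -0.367
outer loop
vertex -4.623 0.164 -0.441
vertex -4.319 0.729 -1.403
vertex -4.184 -0.418 -1.339
endloop
endfacet
facet normal -0.097 0.523 -0.847
outer loop
vertex -4.319 0.729 -1.403
vertex -3.288 1.22 -1.218
vertex -3.359 0.234 -1.819
endloop
endfacet
facet normal 0.877 -0.480 -0.005
outer loop
vertex -3.071 -0.636 -1.114
vertex -2.517 0.376 -1.039
vertex -2.821 -0.189 -0.077
endloop
endfacet
facet normal 0.368 -0.883 0.292
outer loop
vertex -3.071 -0.636 -1.114
vertex -2.821 -0.189 -0.077
vertex -3.852 -0.68 -0.262
endloop
endfacet
facet normal -0.152 -0.970 -0.189
outer loop
vertex -3.071 -0.636 -1.114
vertex -3.852 -0.68 -0.262
vertex -4.184 -0.418 -1.339
endloop
endfacet
facet normal 0.036 -0.622 -0.782
outer loop
vertex -3.071 -0.636 -1.114
vertex -4.184 -0.418 -1.339
vertex -3.359 0.234 -1.819
endloop
endfacet
facet normal 0.673 -0.319 -0.668
outer loop
vertex -3.071 -0.636 -1.114
vertex -3.359 0.234 -1.819
vertex -2.517 0.376 -1.039
endloop
endfacet
facet normal 0.921 0.129 0.367
outer loop
vertex -2.821 -0.189 -0.077
vertex -2.517 0.376 -1.039
vertex -2.956 0.958 -0.141
endloop
endfacet
facet normal 0.097 -0.523 0.847
outer loop
vertex -3.852 -0.68 -0.262
vertex -2.821 -0.189 -0.077
vertex -3.781 0.306 0.339
endloop
endfacet
facet normal -0.744 -0.665 0.067
outer loop
vertex -4.184 -0.418 -1.339
vertex -3.852 -0.68 -0.262
vertex -4.623 0.164 -0.441
endloop
endfacet
facet normal -0.439 -0.101 -0.893
outer loop
vertex -3.359 0.234 -1.819
vertex -4.184 -0.418 -1.339
vertex -4.319 0.729 -1.403
endloop
endfacet
facet normal 0.590 0.389 -0.708
outer loop
vertex -2.517 0.376 -1.039
vertex -3.359 0.234 -1.819
vertex -3.288 1.22 -1.218
endloop
endfacet

endsolid


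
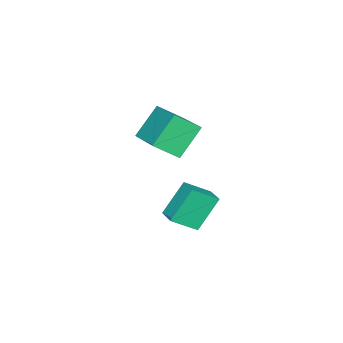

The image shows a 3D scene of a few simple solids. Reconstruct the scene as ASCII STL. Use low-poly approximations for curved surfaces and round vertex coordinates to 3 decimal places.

solid 
facet normal -0.651 0.232 0.723
outer loop
vertex 0.427 -0.601 3.415
vertex 1.528 0.702 3.987
vertex -0.149 0.229 2.63
endloop
endfacet
facet normal -0.611 -0.725 -0.318
outer loop
vertex 0.892 -0.142 1.473
vertex 0.427 -0.601 3.415
vertex -0.149 0.229 2.63
endloop
endfacet
facet normal -0.651 0.232 0.723
outer loop
vertex -0.149 0.229 2.63
vertex 1.528 0.702 3.987
vertex 0.952 1.533 3.202
endloop
endfacet
facet normal -0.450 0.649 -0.613
outer loop
vertex 0.952 1.533 3.202
vertex 0.892 -0.142 1.473
vertex -0.149 0.229 2.63
endloop
endfacet
facet normal 0.450 -0.649 0.613
outer loop
vertex 0.427 -0.601 3.415
vertex 2.569 0.331 2.83
vertex 1.528 0.702 3.987
endloop
endfacet
facet normal -0.612 -0.724 -0.318
outer loop
vertex 1.468 -0.973 2.258
vertex 0.427 -0.601 3.415
vertex 0.892 -0.142 1.473
endloop
endfacet
facet normal 0.450 -0.649 0.613
outer loop
vertex 1.468 -0.973 2.258
vertex 2.569 0.331 2.83
vertex 0.427 -0.601 3.415
endloop
endfacet
facet normal 0.612 0.724 0.318
outer loop
vertex 1.528 0.702 3.987
vertex 2.569 0.331 2.83
vertex 0.952 1.533 3.202
endloop
endfacet
facet normal -0.450 0.649 -0.613
outer loop
vertex 1.993 1.161 2.045
vertex 0.892 -0.142 1.473
vertex 0.952 1.533 3.202
endloop
endfacet
facet normal 0.612 0.725 0.317
outer loop
vertex 0.952 1.533 3.202
vertex 2.569 0.331 2.83
vertex 1.993 1.161 2.045
endloop
endfacet
facet normal 0.651 -0.232 -0.723
outer loop
vertex 1.993 1.161 2.045
vertex 1.468 -0.973 2.258
vertex 0.892 -0.142 1.473
endloop
endfacet
facet normal 0.651 -0.232 -0.723
outer loop
vertex 2.569 0.331 2.83
vertex 1.468 -0.973 2.258
vertex 1.993 1.161 2.045
endloop
endfacet
facet normal -0.535 0.273 0.799
outer loop
vertex 0.858 0.753 -0.218
vertex 1.41 1.381 -0.063
vertex 0.156 1.556 -0.963
endloop
endfacet
facet normal -0.650 -0.738 -0.183
outer loop
vertex 1.05 1.099 -2.297
vertex 0.858 0.753 -0.218
vertex 0.156 1.556 -0.963
endloop
endfacet
facet normal -0.536 0.273 0.799
outer loop
vertex 0.156 1.556 -0.963
vertex 1.41 1.381 -0.063
vertex 0.708 2.183 -0.807
endloop
endfacet
facet normal -0.539 0.617 -0.573
outer loop
vertex 0.708 2.183 -0.807
vertex 1.05 1.099 -2.297
vertex 0.156 1.556 -0.963
endloop
endfacet
facet normal 0.540 -0.616 0.573
outer loop
vertex 0.858 0.753 -0.218
vertex 2.304 0.924 -1.397
vertex 1.41 1.381 -0.063
endloop
endfacet
facet normal -0.649 -0.738 -0.183
outer loop
vertex 1.752 0.297 -1.553
vertex 0.858 0.753 -0.218
vertex 1.05 1.099 -2.297
endloop
endfacet
facet normal 0.540 -0.617 0.572
outer loop
vertex 1.752 0.297 -1.553
vertex 2.304 0.924 -1.397
vertex 0.858 0.753 -0.218
endloop
endfacet
facet normal 0.650 0.738 0.183
outer loop
vertex 1.41 1.381 -0.063
vertex 2.304 0.924 -1.397
vertex 0.708 2.183 -0.807
endloop
endfacet
facet normal -0.541 0.616 -0.573
outer loop
vertex 1.602 1.727 -2.142
vertex 1.05 1.099 -2.297
vertex 0.708 2.183 -0.807
endloop
endfacet
facet normal 0.650 0.738 0.183
outer loop
vertex 0.708 2.183 -0.807
vertex 2.304 0.924 -1.397
vertex 1.602 1.727 -2.142
endloop
endfacet
facet normal 0.535 -0.273 -0.799
outer loop
vertex 1.602 1.727 -2.142
vertex 1.752 0.297 -1.553
vertex 1.05 1.099 -2.297
endloop
endfacet
facet normal 0.536 -0.273 -0.799
outer loop
vertex 2.304 0.924 -1.397
vertex 1.752 0.297 -1.553
vertex 1.602 1.727 -2.142
endloop
endfacet

endsolid


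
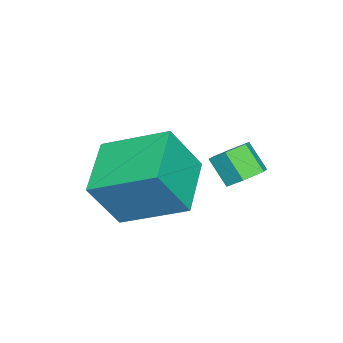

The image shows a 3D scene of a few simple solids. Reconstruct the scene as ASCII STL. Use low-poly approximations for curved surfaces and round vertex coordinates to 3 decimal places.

solid 
facet normal 0.222 0.591 -0.776
outer loop
vertex 1.6 1.753 -1.345
vertex 1.086 2.14 -1.197
vertex 1.679 2.263 -0.934
endloop
endfacet
facet normal 0.968 -0.231 0.101
outer loop
vertex 1.6 1.753 -1.345
vertex 1.679 2.263 -0.934
vertex 1.367 1.133 -0.531
endloop
endfacet
facet normal 0.968 -0.231 0.101
outer loop
vertex 1.367 1.133 -0.531
vertex 1.679 2.263 -0.934
vertex 1.446 1.643 -0.12
endloop
endfacet
facet normal -0.222 -0.591 0.776
outer loop
vertex 1.367 1.133 -0.531
vertex 1.446 1.643 -0.12
vertex 0.854 1.52 -0.383
endloop
endfacet
facet normal 0.222 0.591 -0.776
outer loop
vertex 1.679 2.263 -0.934
vertex 1.086 2.14 -1.197
vertex 1.165 2.65 -0.786
endloop
endfacet
facet normal 0.587 0.554 0.590
outer loop
vertex 1.679 2.263 -0.934
vertex 1.165 2.65 -0.786
vertex 1.446 1.643 -0.12
endloop
endfacet
facet normal 0.588 0.554 0.589
outer loop
vertex 1.446 1.643 -0.12
vertex 1.165 2.65 -0.786
vertex 0.933 2.03 0.028
endloop
endfacet
facet normal -0.222 -0.591 0.776
outer loop
vertex 1.446 1.643 -0.12
vertex 0.933 2.03 0.028
vertex 0.854 1.52 -0.383
endloop
endfacet
facet normal 0.222 0.591 -0.776
outer loop
vertex 1.165 2.65 -0.786
vertex 1.086 2.14 -1.197
vertex 0.573 2.527 -1.049
endloop
endfacet
facet normal -0.380 0.785 0.489
outer loop
vertex 1.165 2.65 -0.786
vertex 0.573 2.527 -1.049
vertex 0.933 2.03 0.028
endloop
endfacet
facet normal -0.380 0.785 0.489
outer loop
vertex 0.933 2.03 0.028
vertex 0.573 2.527 -1.049
vertex 0.34 1.907 -0.235
endloop
endfacet
facet normal -0.222 -0.591 0.776
outer loop
vertex 0.933 2.03 0.028
vertex 0.34 1.907 -0.235
vertex 0.854 1.52 -0.383
endloop
endfacet
facet normal 0.222 0.591 -0.776
outer loop
vertex 0.573 2.527 -1.049
vertex 1.086 2.14 -1.197
vertex 0.494 2.017 -1.46
endloop
endfacet
facet normal -0.968 0.231 -0.101
outer loop
vertex 0.573 2.527 -1.049
vertex 0.494 2.017 -1.46
vertex 0.34 1.907 -0.235
endloop
endfacet
facet normal -0.968 0.231 -0.101
outer loop
vertex 0.34 1.907 -0.235
vertex 0.494 2.017 -1.46
vertex 0.261 1.397 -0.646
endloop
endfacet
facet normal -0.222 -0.591 0.776
outer loop
vertex 0.34 1.907 -0.235
vertex 0.261 1.397 -0.646
vertex 0.854 1.52 -0.383
endloop
endfacet
facet normal 0.222 0.591 -0.776
outer loop
vertex 0.494 2.017 -1.46
vertex 1.086 2.14 -1.197
vertex 1.007 1.63 -1.608
endloop
endfacet
facet normal -0.588 -0.554 -0.590
outer loop
vertex 0.494 2.017 -1.46
vertex 1.007 1.63 -1.608
vertex 0.261 1.397 -0.646
endloop
endfacet
facet normal -0.587 -0.554 -0.590
outer loop
vertex 0.261 1.397 -0.646
vertex 1.007 1.63 -1.608
vertex 0.775 1.01 -0.794
endloop
endfacet
facet normal -0.222 -0.591 0.776
outer loop
vertex 0.261 1.397 -0.646
vertex 0.775 1.01 -0.794
vertex 0.854 1.52 -0.383
endloop
endfacet
facet normal 0.222 0.591 -0.776
outer loop
vertex 1.007 1.63 -1.608
vertex 1.086 2.14 -1.197
vertex 1.6 1.753 -1.345
endloop
endfacet
facet normal 0.380 -0.785 -0.490
outer loop
vertex 1.007 1.63 -1.608
vertex 1.6 1.753 -1.345
vertex 0.775 1.01 -0.794
endloop
endfacet
facet normal 0.380 -0.785 -0.489
outer loop
vertex 0.775 1.01 -0.794
vertex 1.6 1.753 -1.345
vertex 1.367 1.133 -0.531
endloop
endfacet
facet normal -0.222 -0.591 0.776
outer loop
vertex 0.775 1.01 -0.794
vertex 1.367 1.133 -0.531
vertex 0.854 1.52 -0.383
endloop
endfacet
facet normal -0.393 0.352 -0.850
outer loop
vertex 2.081 1.226 -0.32
vertex 3.897 1.645 -0.987
vertex 2.211 -0.725 -1.188
endloop
endfacet
facet normal -0.917 -0.211 0.337
outer loop
vertex 2.903 -1.345 0.307
vertex 2.081 1.226 -0.32
vertex 2.211 -0.725 -1.188
endloop
endfacet
facet normal -0.393 0.352 -0.849
outer loop
vertex 2.211 -0.725 -1.188
vertex 3.897 1.645 -0.987
vertex 4.028 -0.307 -1.856
endloop
endfacet
facet normal 0.060 -0.912 -0.406
outer loop
vertex 4.028 -0.307 -1.856
vertex 2.903 -1.345 0.307
vertex 2.211 -0.725 -1.188
endloop
endfacet
facet normal -0.061 0.912 0.406
outer loop
vertex 2.081 1.226 -0.32
vertex 4.589 1.025 0.508
vertex 3.897 1.645 -0.987
endloop
endfacet
facet normal -0.918 -0.211 0.336
outer loop
vertex 2.772 0.607 1.176
vertex 2.081 1.226 -0.32
vertex 2.903 -1.345 0.307
endloop
endfacet
facet normal -0.061 0.912 0.405
outer loop
vertex 2.772 0.607 1.176
vertex 4.589 1.025 0.508
vertex 2.081 1.226 -0.32
endloop
endfacet
facet normal 0.917 0.212 -0.337
outer loop
vertex 3.897 1.645 -0.987
vertex 4.589 1.025 0.508
vertex 4.028 -0.307 -1.856
endloop
endfacet
facet normal 0.061 -0.912 -0.406
outer loop
vertex 4.719 -0.926 -0.36
vertex 2.903 -1.345 0.307
vertex 4.028 -0.307 -1.856
endloop
endfacet
facet normal 0.918 0.211 -0.337
outer loop
vertex 4.028 -0.307 -1.856
vertex 4.589 1.025 0.508
vertex 4.719 -0.926 -0.36
endloop
endfacet
facet normal 0.393 -0.352 0.849
outer loop
vertex 4.719 -0.926 -0.36
vertex 2.772 0.607 1.176
vertex 2.903 -1.345 0.307
endloop
endfacet
facet normal 0.393 -0.352 0.850
outer loop
vertex 4.589 1.025 0.508
vertex 2.772 0.607 1.176
vertex 4.719 -0.926 -0.36
endloop
endfacet

endsolid


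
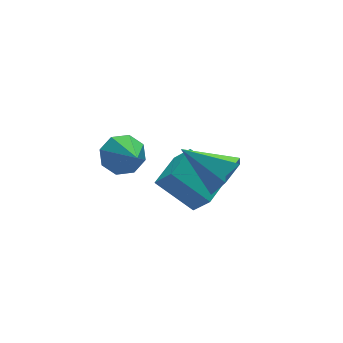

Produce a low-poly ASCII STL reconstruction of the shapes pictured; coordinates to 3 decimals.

solid 
facet normal 0.110 0.817 -0.566
outer loop
vertex -0.172 1.885 -3.765
vertex -0.981 2.248 -3.398
vertex -0.052 2.287 -3.161
endloop
endfacet
facet normal 0.864 -0.481 0.148
outer loop
vertex -0.172 1.885 -3.765
vertex -0.052 2.287 -3.161
vertex -1.219 0.492 -2.182
endloop
endfacet
facet normal 0.110 0.817 -0.566
outer loop
vertex -0.052 2.287 -3.161
vertex -0.981 2.248 -3.398
vertex -0.476 2.666 -2.697
endloop
endfacet
facet normal 0.705 -0.074 0.705
outer loop
vertex -0.052 2.287 -3.161
vertex -0.476 2.666 -2.697
vertex -1.219 0.492 -2.182
endloop
endfacet
facet normal 0.110 0.817 -0.566
outer loop
vertex -0.476 2.666 -2.697
vertex -0.981 2.248 -3.398
vertex -1.196 2.8 -2.643
endloop
endfacet
facet normal 0.109 0.194 0.975
outer loop
vertex -0.476 2.666 -2.697
vertex -1.196 2.8 -2.643
vertex -1.219 0.492 -2.182
endloop
endfacet
facet normal 0.111 0.817 -0.566
outer loop
vertex -1.196 2.8 -2.643
vertex -0.981 2.248 -3.398
vertex -1.791 2.612 -3.031
endloop
endfacet
facet normal -0.575 0.166 0.801
outer loop
vertex -1.196 2.8 -2.643
vertex -1.791 2.612 -3.031
vertex -1.219 0.492 -2.182
endloop
endfacet
facet normal 0.111 0.817 -0.566
outer loop
vertex -1.791 2.612 -3.031
vertex -0.981 2.248 -3.398
vertex -1.911 2.21 -3.635
endloop
endfacet
facet normal -0.948 -0.142 0.283
outer loop
vertex -1.791 2.612 -3.031
vertex -1.911 2.21 -3.635
vertex -1.219 0.492 -2.182
endloop
endfacet
facet normal 0.111 0.818 -0.565
outer loop
vertex -1.911 2.21 -3.635
vertex -0.981 2.248 -3.398
vertex -1.486 1.831 -4.1
endloop
endfacet
facet normal -0.789 -0.549 -0.274
outer loop
vertex -1.911 2.21 -3.635
vertex -1.486 1.831 -4.1
vertex -1.219 0.492 -2.182
endloop
endfacet
facet normal 0.111 0.817 -0.565
outer loop
vertex -1.486 1.831 -4.1
vertex -0.981 2.248 -3.398
vertex -0.766 1.696 -4.154
endloop
endfacet
facet normal -0.194 -0.817 -0.543
outer loop
vertex -1.486 1.831 -4.1
vertex -0.766 1.696 -4.154
vertex -1.219 0.492 -2.182
endloop
endfacet
facet normal 0.110 0.817 -0.565
outer loop
vertex -0.766 1.696 -4.154
vertex -0.981 2.248 -3.398
vertex -0.172 1.885 -3.765
endloop
endfacet
facet normal 0.492 -0.789 -0.368
outer loop
vertex -0.766 1.696 -4.154
vertex -0.172 1.885 -3.765
vertex -1.219 0.492 -2.182
endloop
endfacet
facet normal 0.577 -0.617 -0.535
outer loop
vertex 1.142 -3.136 -0.735
vertex 0.772 -2.742 -1.589
vertex 1.595 -2.341 -1.163
endloop
endfacet
facet normal 0.401 0.246 0.882
outer loop
vertex 1.142 -3.136 -0.735
vertex 1.595 -2.341 -1.163
vertex -0.412 -1.478 -0.491
endloop
endfacet
facet normal 0.577 -0.617 -0.535
outer loop
vertex 1.595 -2.341 -1.163
vertex 0.772 -2.742 -1.589
vertex 1.225 -1.947 -2.016
endloop
endfacet
facet normal 0.445 0.871 0.209
outer loop
vertex 1.595 -2.341 -1.163
vertex 1.225 -1.947 -2.016
vertex -0.412 -1.478 -0.491
endloop
endfacet
facet normal 0.577 -0.617 -0.535
outer loop
vertex 1.225 -1.947 -2.016
vertex 0.772 -2.742 -1.589
vertex 0.402 -2.348 -2.442
endloop
endfacet
facet normal -0.183 0.867 -0.463
outer loop
vertex 1.225 -1.947 -2.016
vertex 0.402 -2.348 -2.442
vertex -0.412 -1.478 -0.491
endloop
endfacet
facet normal 0.577 -0.617 -0.535
outer loop
vertex 0.402 -2.348 -2.442
vertex 0.772 -2.742 -1.589
vertex -0.051 -3.143 -2.015
endloop
endfacet
facet normal -0.854 0.238 -0.463
outer loop
vertex 0.402 -2.348 -2.442
vertex -0.051 -3.143 -2.015
vertex -0.412 -1.478 -0.491
endloop
endfacet
facet normal 0.577 -0.617 -0.535
outer loop
vertex -0.051 -3.143 -2.015
vertex 0.772 -2.742 -1.589
vertex 0.319 -3.537 -1.162
endloop
endfacet
facet normal -0.898 -0.387 0.210
outer loop
vertex -0.051 -3.143 -2.015
vertex 0.319 -3.537 -1.162
vertex -0.412 -1.478 -0.491
endloop
endfacet
facet normal 0.578 -0.617 -0.535
outer loop
vertex 0.319 -3.537 -1.162
vertex 0.772 -2.742 -1.589
vertex 1.142 -3.136 -0.735
endloop
endfacet
facet normal -0.271 -0.384 0.883
outer loop
vertex 0.319 -3.537 -1.162
vertex 1.142 -3.136 -0.735
vertex -0.412 -1.478 -0.491
endloop
endfacet
facet normal -0.811 -0.557 -0.177
outer loop
vertex -0.501 -0.853 -2.4
vertex -0.804 -0.102 -3.378
vertex 0.55 -2.001 -3.607
endloop
endfacet
facet normal 0.239 -0.591 0.770
outer loop
vertex 1.864 -1.098 -3.322
vertex -0.501 -0.853 -2.4
vertex 0.55 -2.001 -3.607
endloop
endfacet
facet normal -0.811 -0.557 -0.176
outer loop
vertex 0.55 -2.001 -3.607
vertex -0.804 -0.102 -3.378
vertex 0.247 -1.251 -4.585
endloop
endfacet
facet normal 0.534 -0.583 -0.613
outer loop
vertex 0.247 -1.251 -4.585
vertex 1.864 -1.098 -3.322
vertex 0.55 -2.001 -3.607
endloop
endfacet
facet normal -0.533 0.583 0.613
outer loop
vertex -0.501 -0.853 -2.4
vertex 0.51 0.801 -3.093
vertex -0.804 -0.102 -3.378
endloop
endfacet
facet normal 0.239 -0.591 0.771
outer loop
vertex 0.813 0.051 -2.115
vertex -0.501 -0.853 -2.4
vertex 1.864 -1.098 -3.322
endloop
endfacet
facet normal -0.534 0.583 0.612
outer loop
vertex 0.813 0.051 -2.115
vertex 0.51 0.801 -3.093
vertex -0.501 -0.853 -2.4
endloop
endfacet
facet normal -0.239 0.591 -0.771
outer loop
vertex -0.804 -0.102 -3.378
vertex 0.51 0.801 -3.093
vertex 0.247 -1.251 -4.585
endloop
endfacet
facet normal 0.534 -0.583 -0.613
outer loop
vertex 1.561 -0.347 -4.3
vertex 1.864 -1.098 -3.322
vertex 0.247 -1.251 -4.585
endloop
endfacet
facet normal -0.239 0.591 -0.770
outer loop
vertex 0.247 -1.251 -4.585
vertex 0.51 0.801 -3.093
vertex 1.561 -0.347 -4.3
endloop
endfacet
facet normal 0.812 0.557 0.176
outer loop
vertex 1.561 -0.347 -4.3
vertex 0.813 0.051 -2.115
vertex 1.864 -1.098 -3.322
endloop
endfacet
facet normal 0.811 0.557 0.176
outer loop
vertex 0.51 0.801 -3.093
vertex 0.813 0.051 -2.115
vertex 1.561 -0.347 -4.3
endloop
endfacet

endsolid
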